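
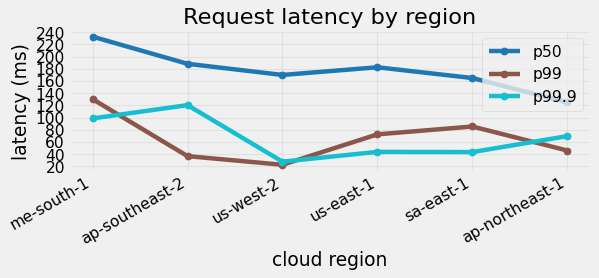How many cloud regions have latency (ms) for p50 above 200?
1

Above 200: me-south-1.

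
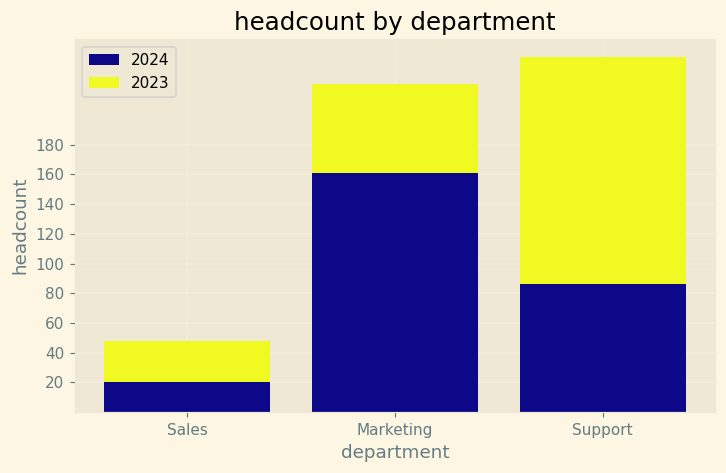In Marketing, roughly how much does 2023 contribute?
≈ 60

2023 top ≈ 220, bottom ≈ 160; segment ≈ 60.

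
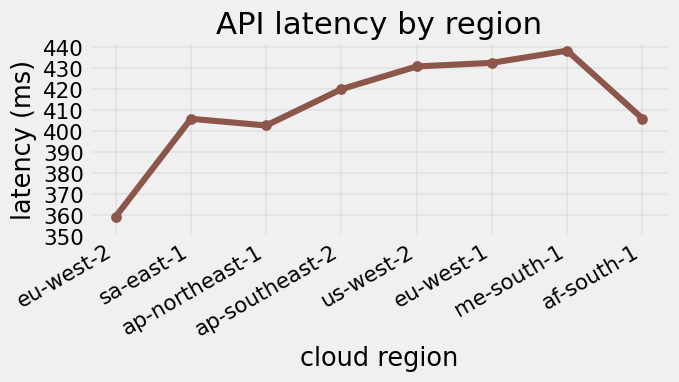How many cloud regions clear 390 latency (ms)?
Above 390: sa-east-1, ap-northeast-1, ap-southeast-2, us-west-2, eu-west-1, me-south-1, af-south-1.

7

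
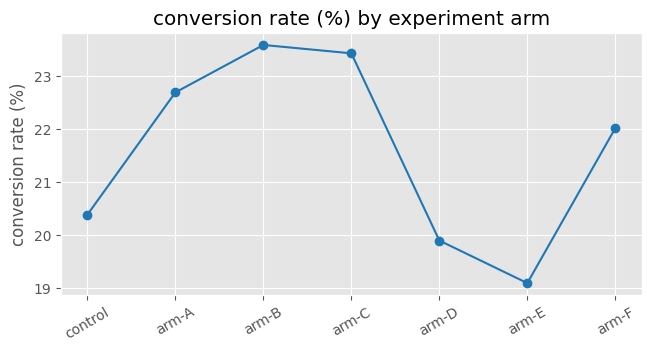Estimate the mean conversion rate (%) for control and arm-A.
(20.5 + 22.5) / 2 ≈ 21.5.

≈ 21.5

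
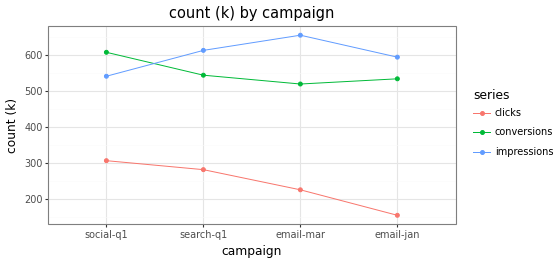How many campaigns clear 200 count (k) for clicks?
Above 200: social-q1, search-q1, email-mar.

3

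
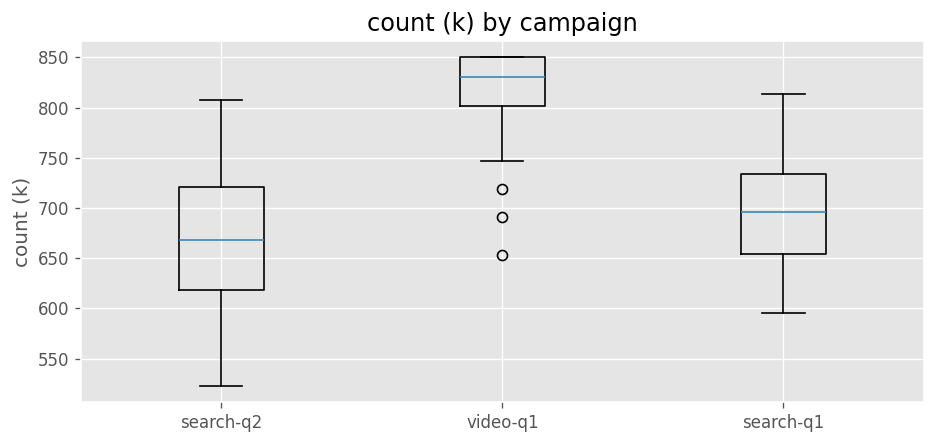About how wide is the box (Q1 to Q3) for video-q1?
≈ 40

Q3 ≈ 840, Q1 ≈ 800; IQR ≈ 40.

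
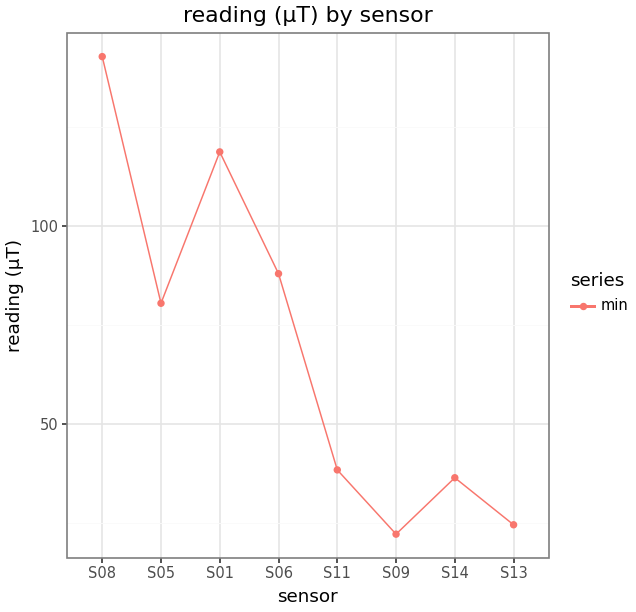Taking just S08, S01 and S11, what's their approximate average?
(140 + 120 + 40) / 3 ≈ 100.

≈ 100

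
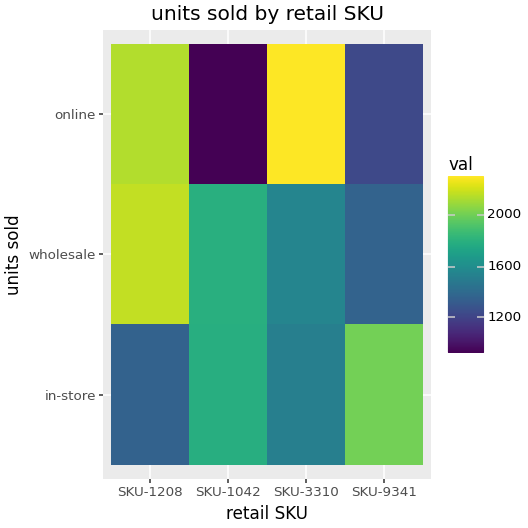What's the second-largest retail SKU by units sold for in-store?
Top 3 for in-store: SKU-9341 ≈ 2000, SKU-1042 ≈ 1800, SKU-3310 ≈ 1600.

SKU-1042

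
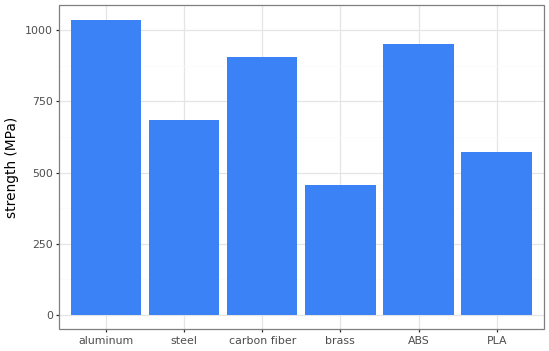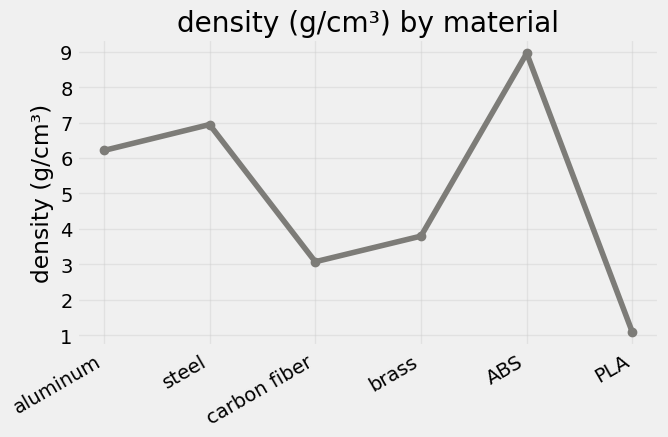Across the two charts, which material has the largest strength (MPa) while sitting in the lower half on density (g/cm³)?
carbon fiber

Chart 2 median density (g/cm³) ≈ 5; below-median materials: carbon fiber, brass, PLA. Among those, carbon fiber has the highest strength (MPa) (≈ 900).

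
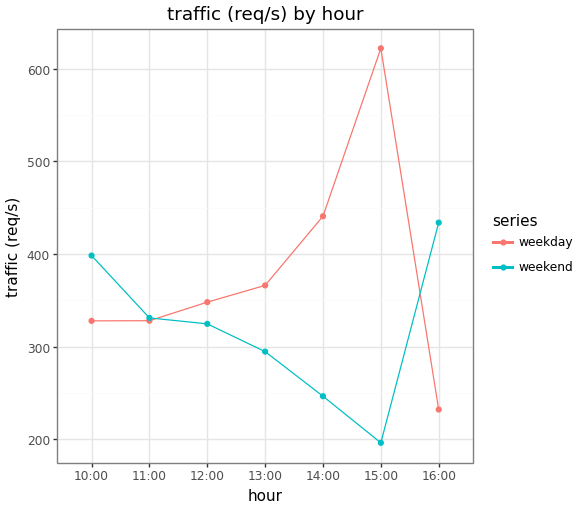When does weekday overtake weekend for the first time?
12:00

11:00: weekday ≈ 350 vs weekend ≈ 350 (not yet); 12:00: weekday ≈ 350 vs weekend ≈ 300 (first crossover).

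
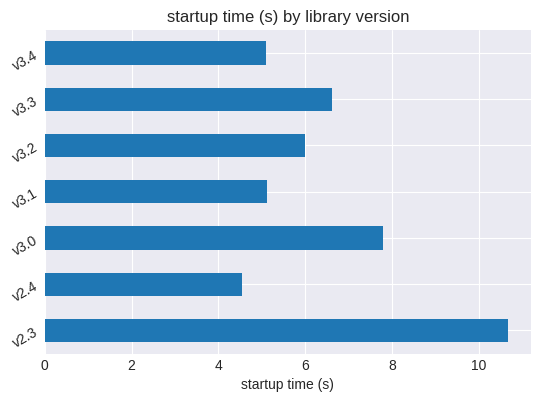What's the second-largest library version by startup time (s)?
v3.0

Top 3: v2.3 ≈ 11, v3.0 ≈ 8, v3.3 ≈ 7.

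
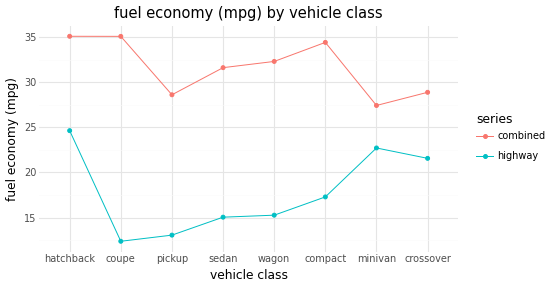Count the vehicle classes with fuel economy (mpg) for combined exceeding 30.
5

Above 30: hatchback, coupe, sedan, wagon, compact.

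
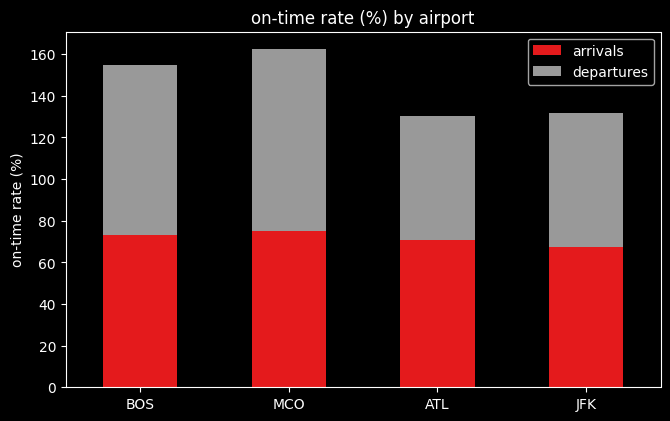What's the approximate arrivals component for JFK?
arrivals top ≈ 60, bottom ≈ 0; segment ≈ 60.

≈ 60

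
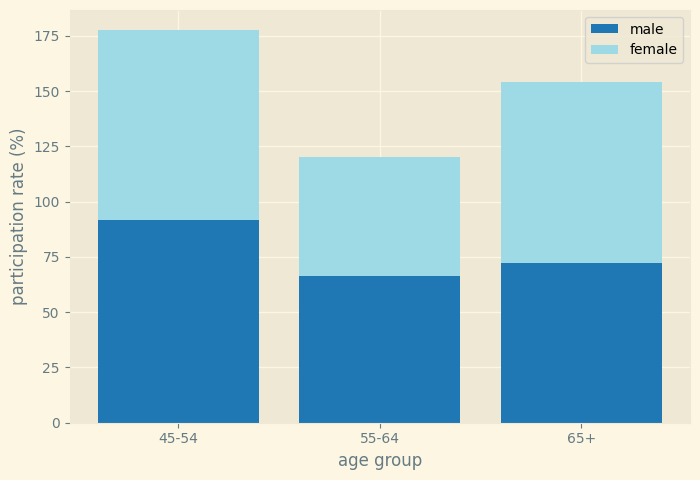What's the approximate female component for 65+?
≈ 80

female top ≈ 160, bottom ≈ 80; segment ≈ 80.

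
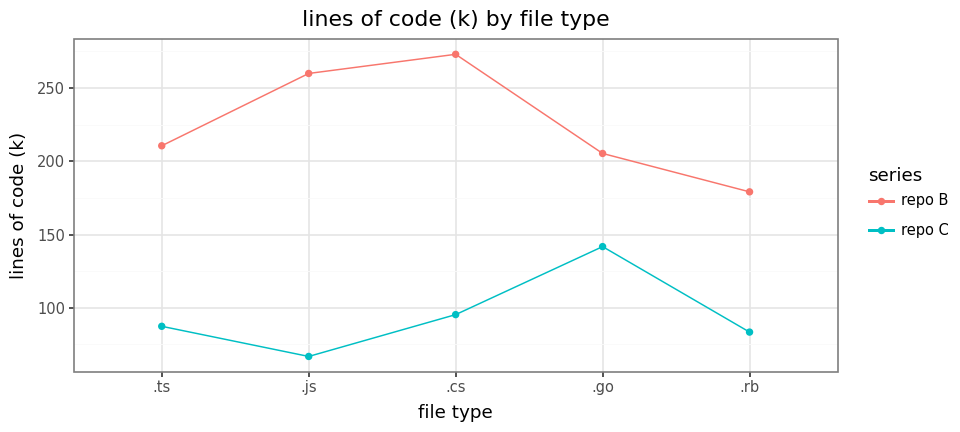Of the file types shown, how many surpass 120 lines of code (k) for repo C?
Above 120: .go.

1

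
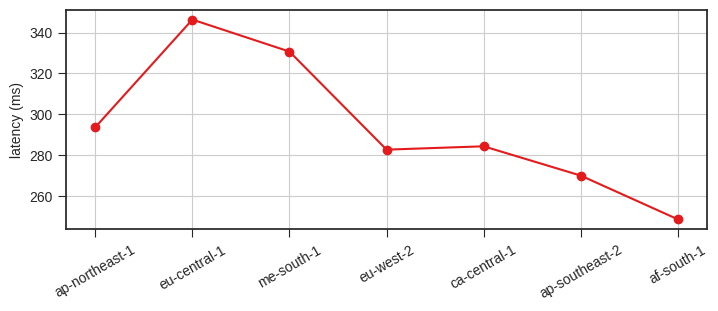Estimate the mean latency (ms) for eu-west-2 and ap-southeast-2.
(280 + 270) / 2 ≈ 275.

≈ 275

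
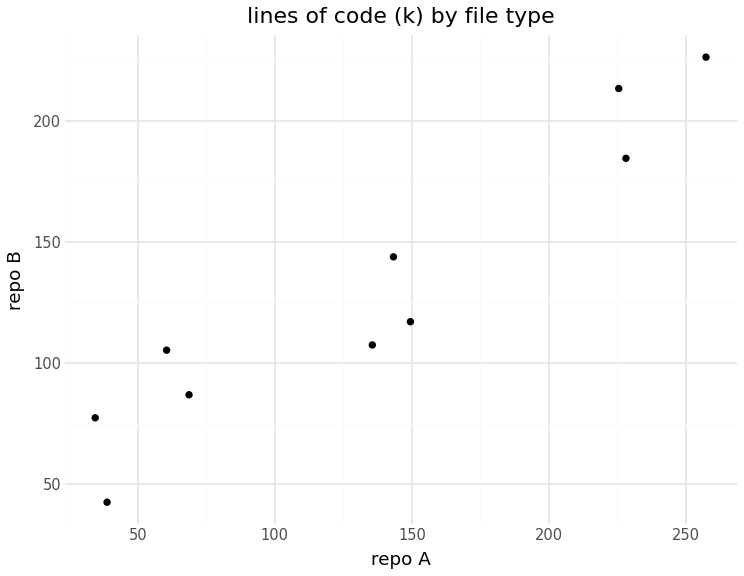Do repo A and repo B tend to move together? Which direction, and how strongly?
positive, strong

Points are positively correlated; strong (|r| ≈ 0.9).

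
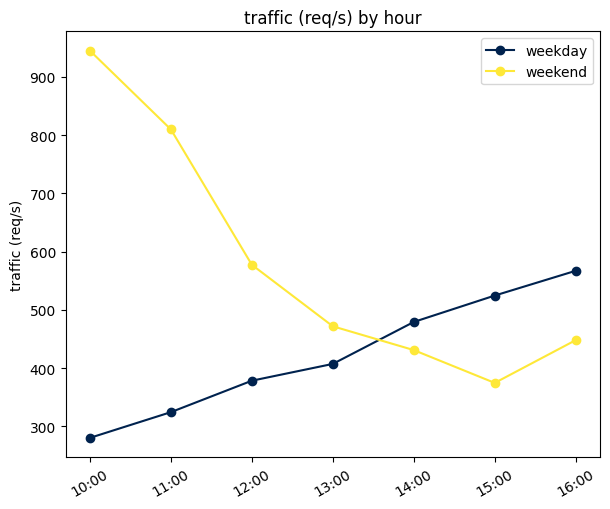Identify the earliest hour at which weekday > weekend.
13:00: weekday ≈ 400 vs weekend ≈ 500 (not yet); 14:00: weekday ≈ 500 vs weekend ≈ 400 (first crossover).

14:00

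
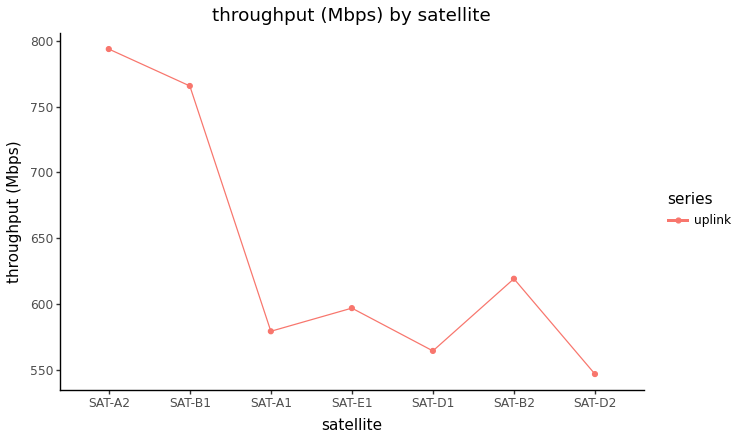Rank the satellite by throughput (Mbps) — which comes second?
Top 3: SAT-A2 ≈ 800, SAT-B1 ≈ 775, SAT-B2 ≈ 625.

SAT-B1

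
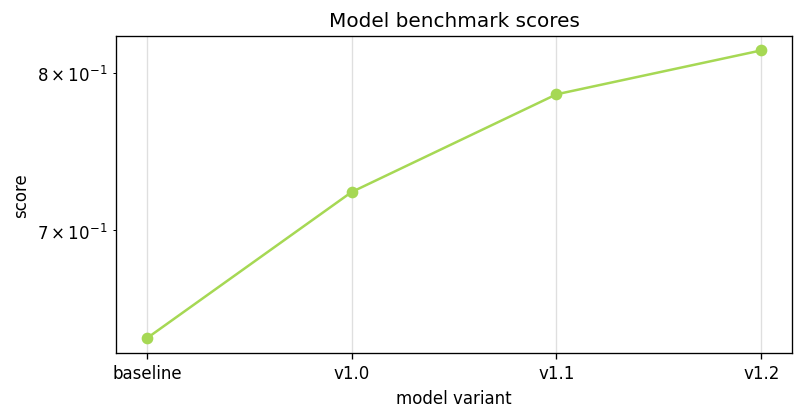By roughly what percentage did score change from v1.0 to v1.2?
≈ +13.9%

v1.0 ≈ 0.72, v1.2 ≈ 0.82; (0.82 − 0.72) / 0.72 ≈ +13.9%.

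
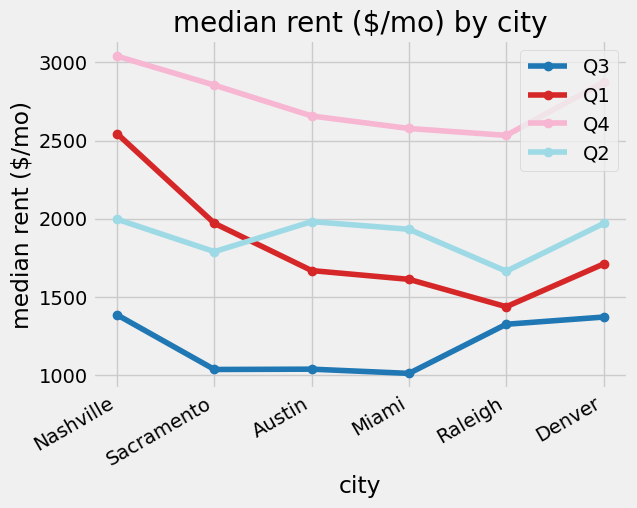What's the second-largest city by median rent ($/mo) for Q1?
Sacramento

Top 3 for Q1: Nashville ≈ 2600, Sacramento ≈ 2000, Denver ≈ 1800.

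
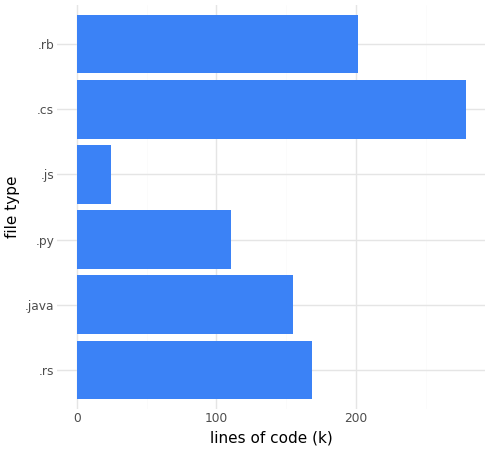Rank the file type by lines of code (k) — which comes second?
.rb

Top 3: .cs ≈ 275, .rb ≈ 200, .rs ≈ 175.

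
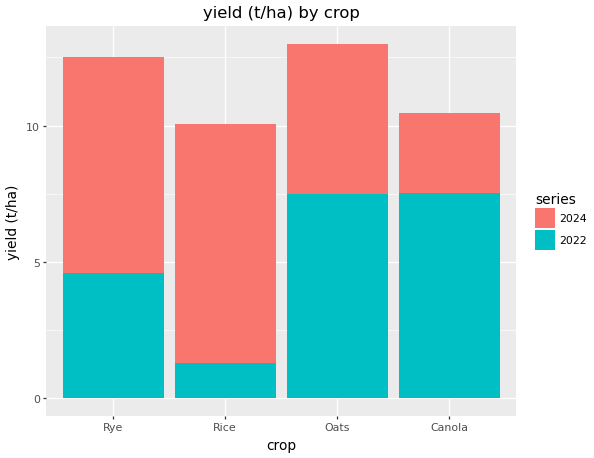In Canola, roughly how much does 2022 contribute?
2022 top ≈ 8, bottom ≈ 0; segment ≈ 8.

≈ 8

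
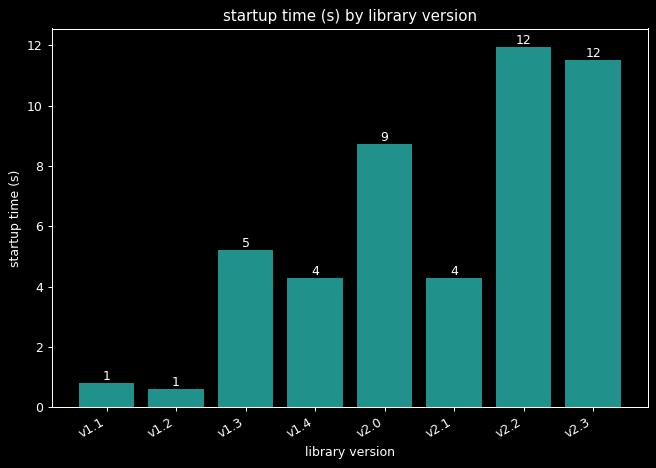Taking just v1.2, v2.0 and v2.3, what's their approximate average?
(1 + 9 + 12) / 3 ≈ 7.

≈ 7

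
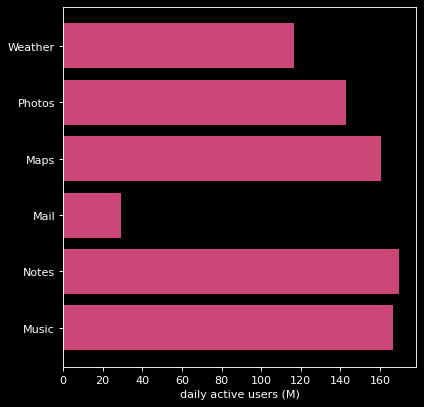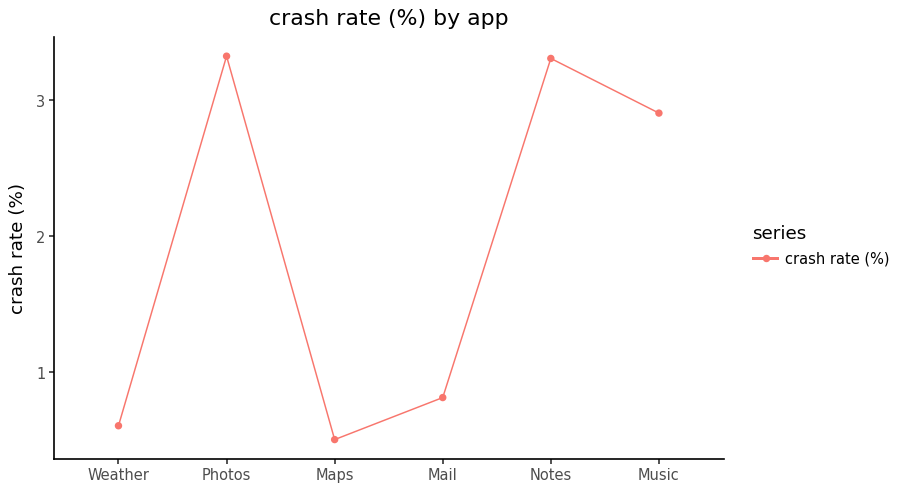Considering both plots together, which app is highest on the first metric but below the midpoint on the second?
Maps

Chart 2 median crash rate (%) ≈ 2; below-median apps: Weather, Maps, Mail. Among those, Maps has the highest daily active users (M) (≈ 160).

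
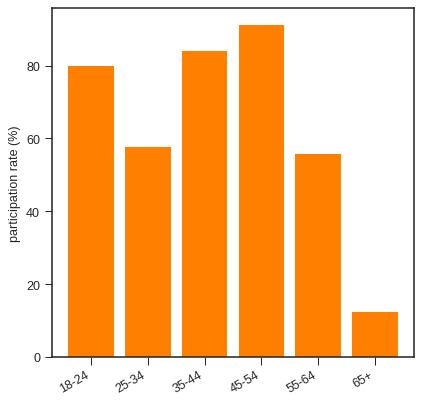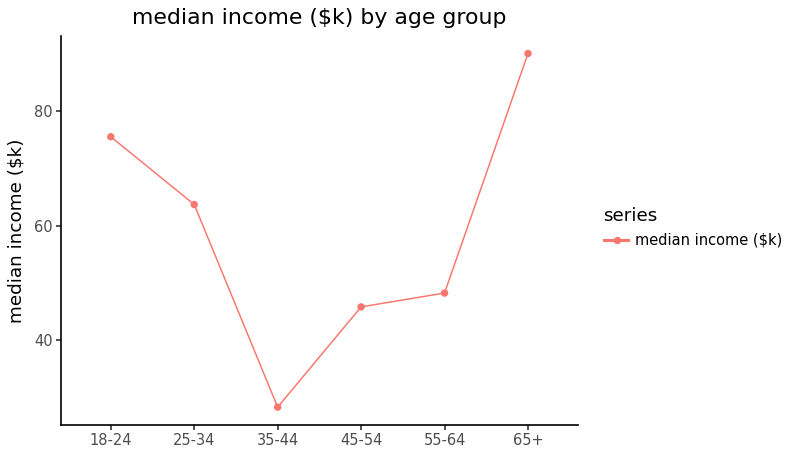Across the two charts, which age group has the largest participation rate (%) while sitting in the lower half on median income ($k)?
45-54

Chart 2 median median income ($k) ≈ 60; below-median age groups: 35-44, 45-54, 55-64. Among those, 45-54 has the highest participation rate (%) (≈ 90).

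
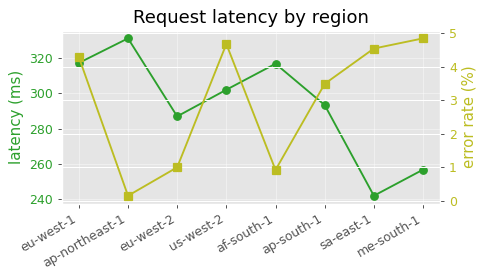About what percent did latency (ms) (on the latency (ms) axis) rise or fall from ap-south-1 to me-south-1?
≈ -10.3%

ap-south-1 ≈ 290, me-south-1 ≈ 260; (260 − 290) / 290 ≈ -10.3%.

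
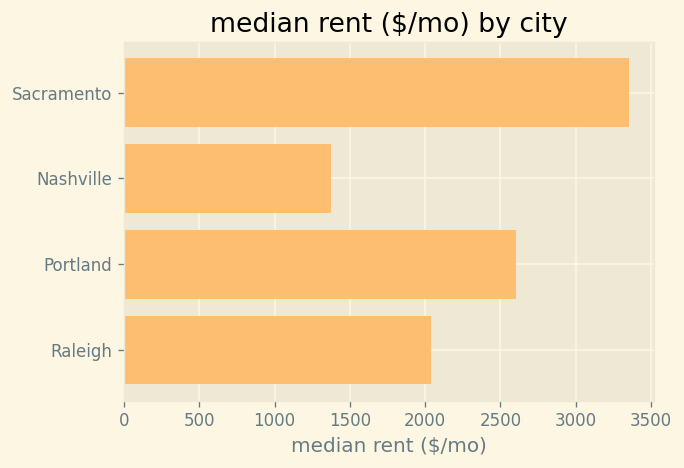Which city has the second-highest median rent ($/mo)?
Top 3: Sacramento ≈ 3500, Portland ≈ 2500, Raleigh ≈ 2000.

Portland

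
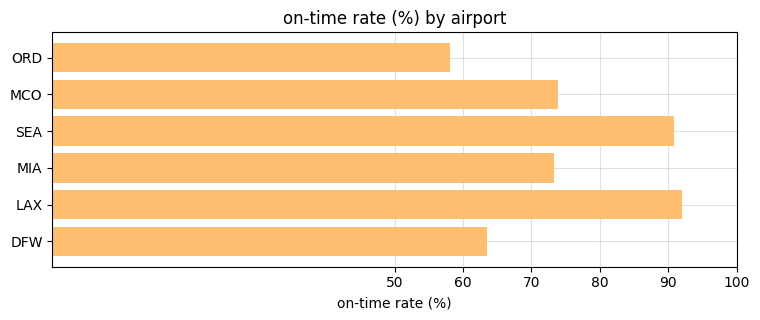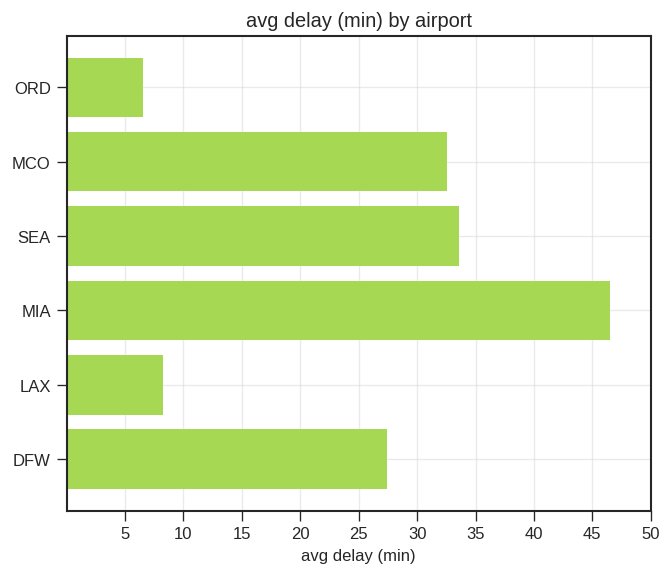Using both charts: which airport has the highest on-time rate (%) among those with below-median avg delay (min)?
LAX

Chart 2 median avg delay (min) ≈ 30; below-median airports: ORD, LAX, DFW. Among those, LAX has the highest on-time rate (%) (≈ 90).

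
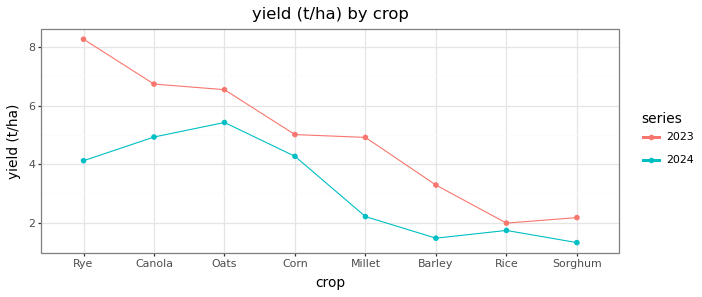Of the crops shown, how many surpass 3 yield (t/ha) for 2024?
Above 3: Rye, Canola, Oats, Corn.

4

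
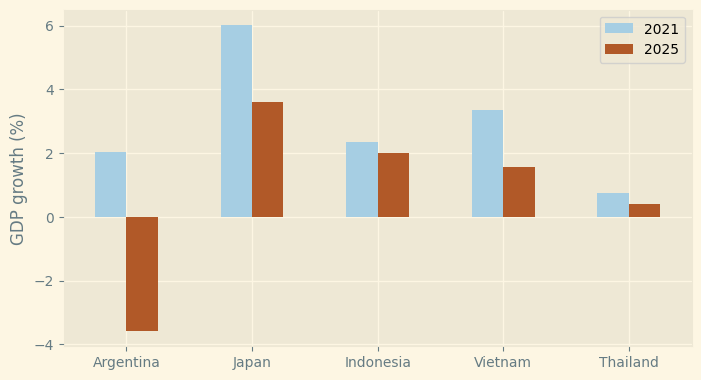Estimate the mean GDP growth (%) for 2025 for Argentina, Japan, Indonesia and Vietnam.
≈ 1

(-4 + 4 + 2 + 2) / 4 ≈ 1.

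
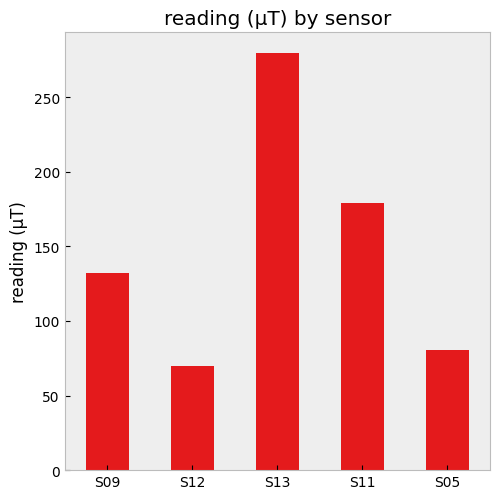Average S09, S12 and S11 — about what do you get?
≈ 125

(125 + 75 + 175) / 3 ≈ 125.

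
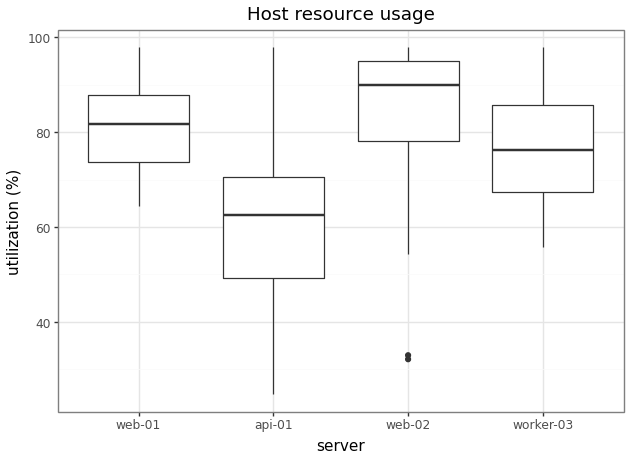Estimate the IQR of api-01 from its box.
≈ 20

Q3 ≈ 70, Q1 ≈ 50; IQR ≈ 20.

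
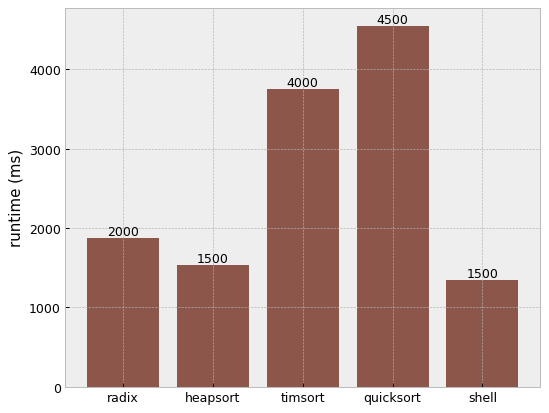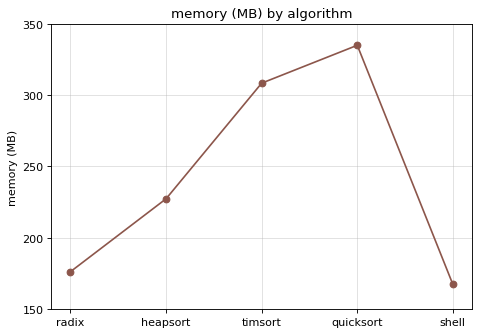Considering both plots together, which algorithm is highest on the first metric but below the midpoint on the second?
Chart 2 median memory (MB) ≈ 250; below-median algorithms: radix, shell. Among those, radix has the highest runtime (ms) (≈ 2000).

radix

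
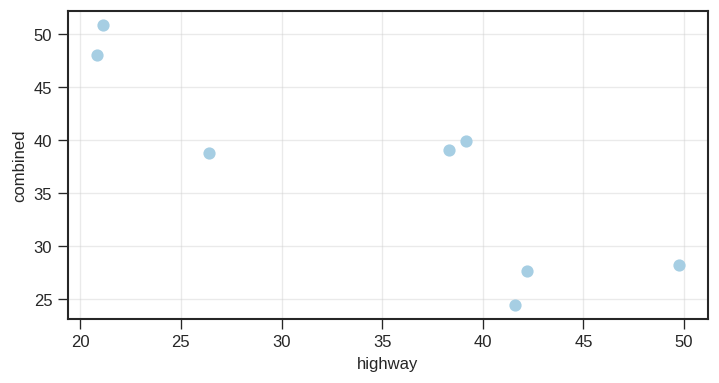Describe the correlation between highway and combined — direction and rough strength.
negative, strong

Points are negatively correlated; strong (|r| ≈ 0.9).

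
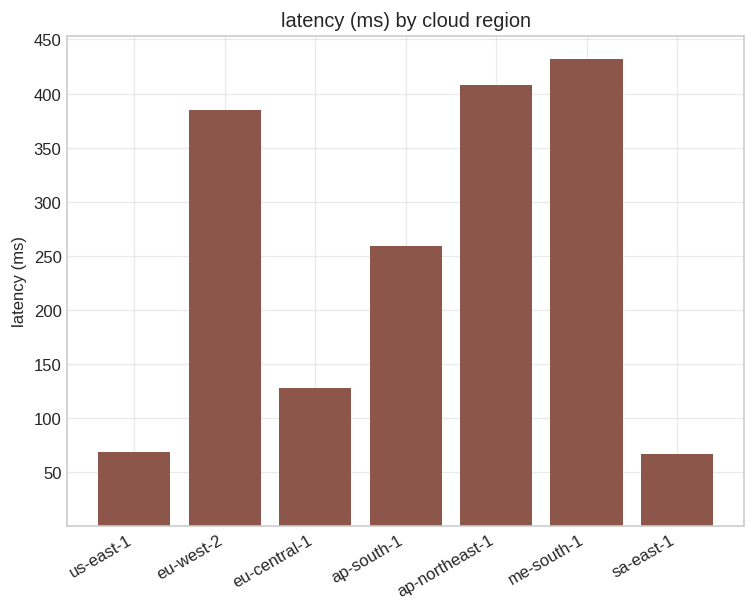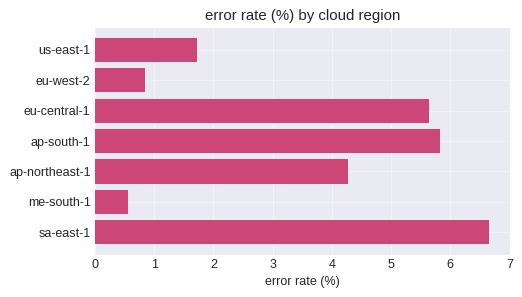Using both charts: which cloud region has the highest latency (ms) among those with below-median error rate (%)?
me-south-1

Chart 2 median error rate (%) ≈ 4; below-median cloud regions: us-east-1, eu-west-2, me-south-1. Among those, me-south-1 has the highest latency (ms) (≈ 450).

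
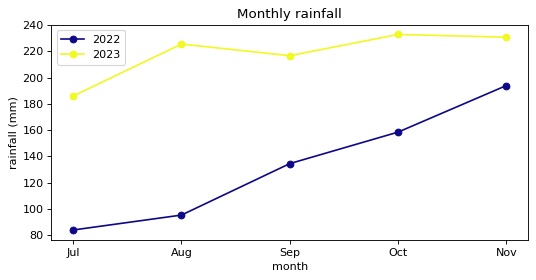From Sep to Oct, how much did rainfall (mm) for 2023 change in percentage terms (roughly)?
Sep ≈ 220, Oct ≈ 240; (240 − 220) / 220 ≈ +9.1%.

≈ +9.1%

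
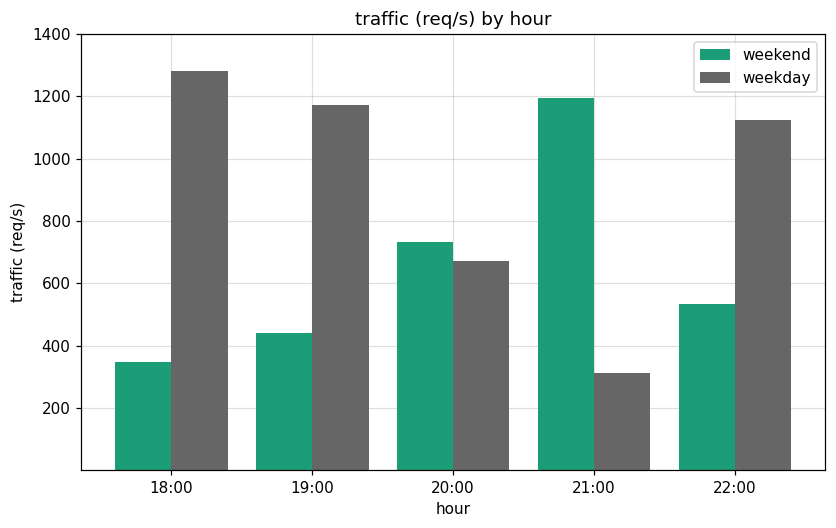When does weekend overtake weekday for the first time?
19:00: weekend ≈ 400 vs weekday ≈ 1200 (not yet); 20:00: weekend ≈ 800 vs weekday ≈ 600 (first crossover).

20:00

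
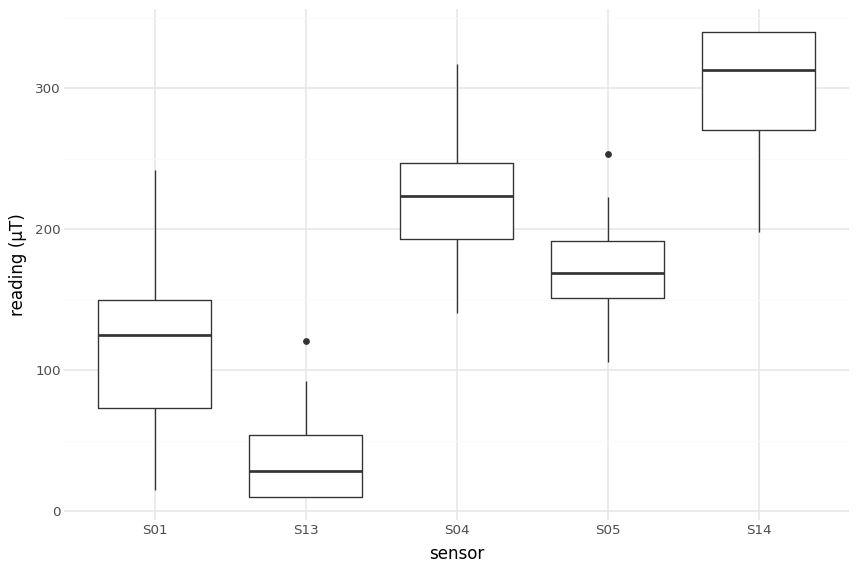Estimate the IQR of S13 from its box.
≈ 50

Q3 ≈ 50, Q1 ≈ 0; IQR ≈ 50.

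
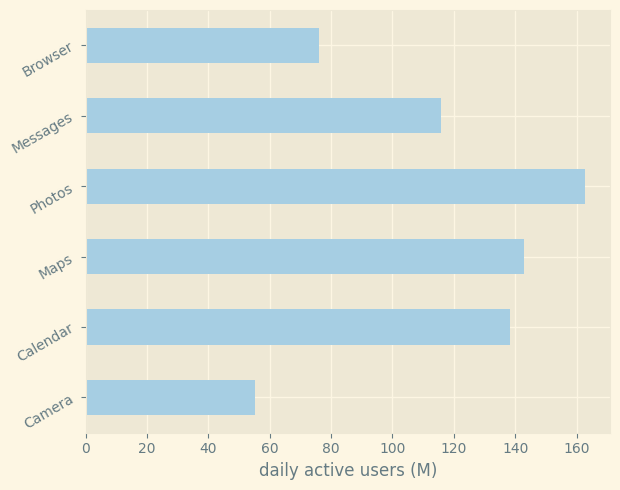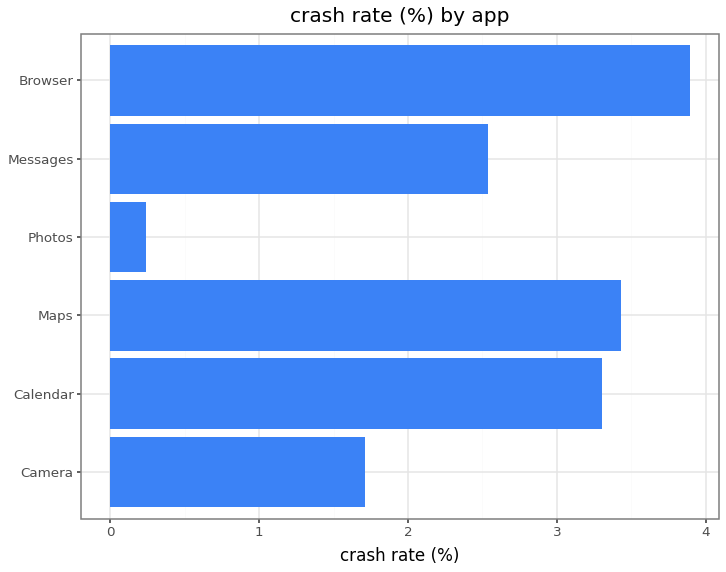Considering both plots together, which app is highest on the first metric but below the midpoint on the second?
Photos

Chart 2 median crash rate (%) ≈ 3; below-median apps: Camera, Photos, Messages. Among those, Photos has the highest daily active users (M) (≈ 160).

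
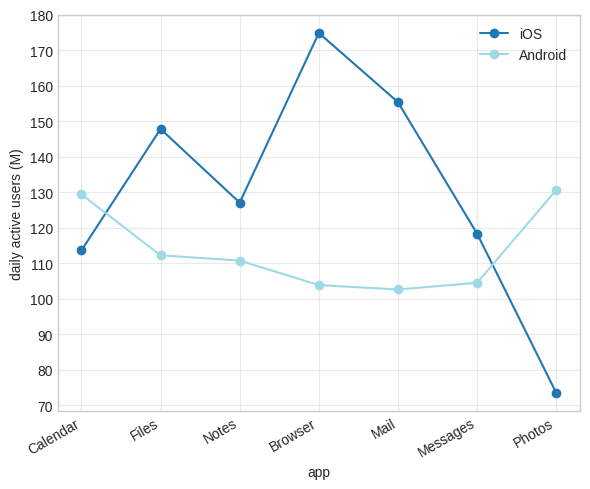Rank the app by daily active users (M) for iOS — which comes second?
Top 3 for iOS: Browser ≈ 170, Mail ≈ 160, Files ≈ 150.

Mail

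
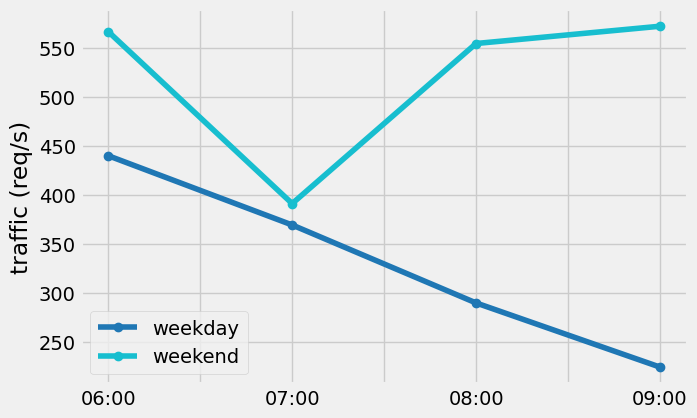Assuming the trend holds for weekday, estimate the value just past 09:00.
≈ 125

Last three: 350, 300, 200 → slope ≈ -75/step → next ≈ 125.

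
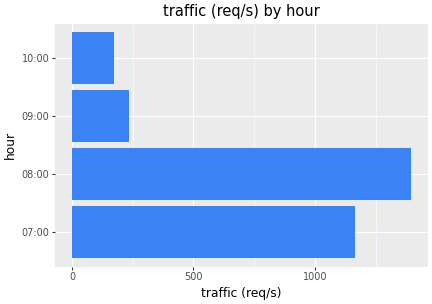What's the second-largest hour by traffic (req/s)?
Top 3: 08:00 ≈ 1400, 07:00 ≈ 1200, 09:00 ≈ 200.

07:00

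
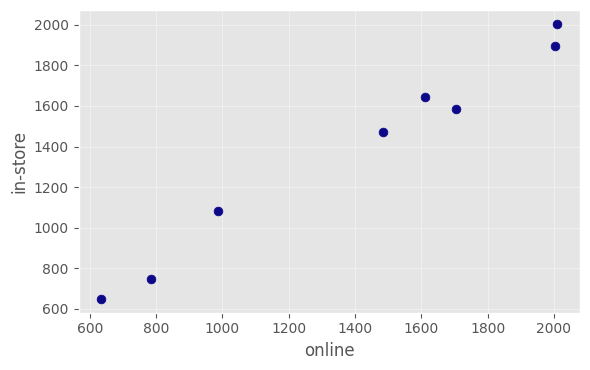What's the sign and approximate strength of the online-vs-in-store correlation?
Points are positively correlated; strong (|r| ≈ 1.0).

positive, strong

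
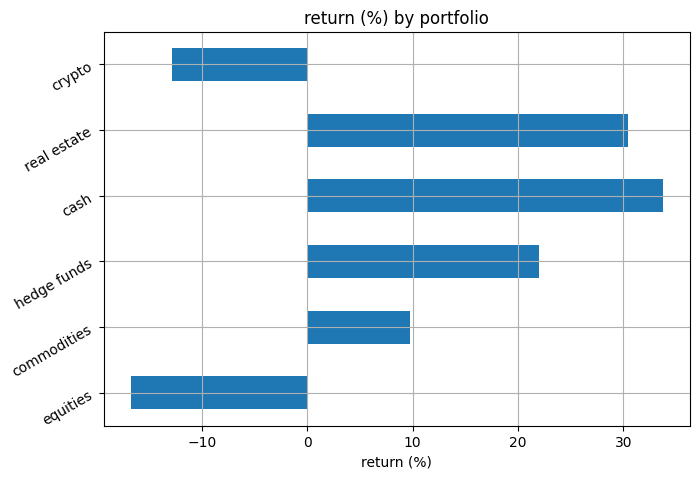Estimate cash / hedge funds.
≈ 1.75×

cash ≈ 35, hedge funds ≈ 20; 35/20 ≈ 1.75.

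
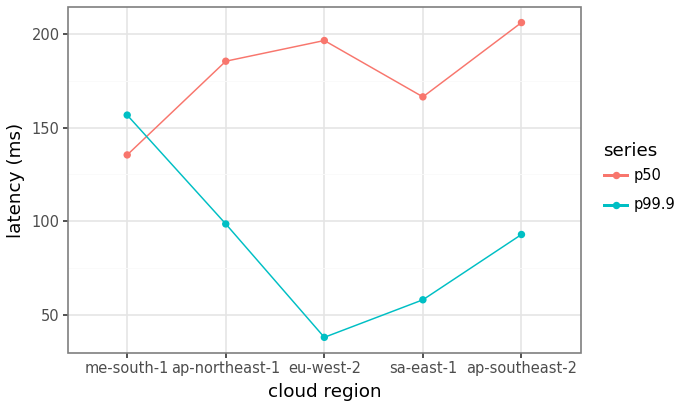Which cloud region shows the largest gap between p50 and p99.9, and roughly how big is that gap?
eu-west-2: p50 ≈ 200, p99.9 ≈ 40 → gap ≈ 160. Next-largest (ap-southeast-2) is only ≈ 100.

eu-west-2, ≈ 160 ms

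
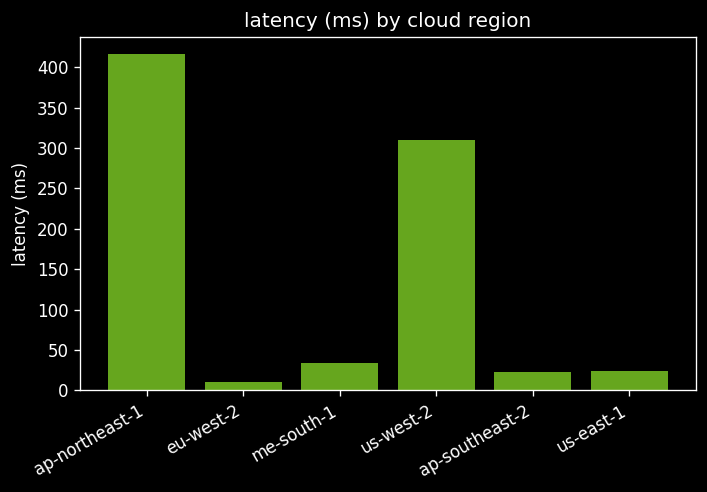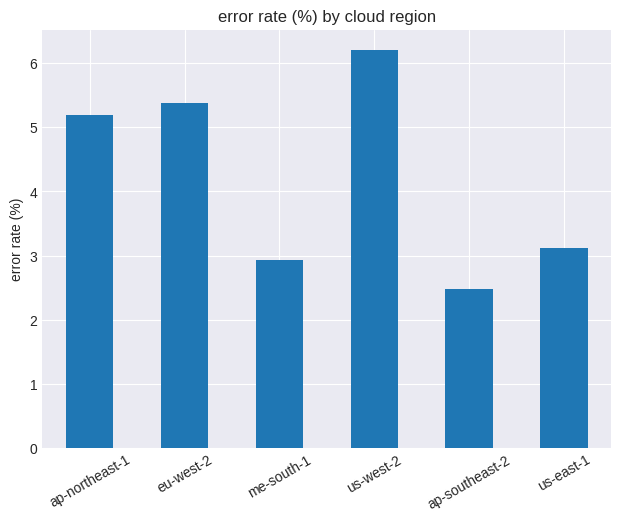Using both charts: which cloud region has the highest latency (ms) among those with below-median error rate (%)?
Chart 2 median error rate (%) ≈ 4; below-median cloud regions: me-south-1, ap-southeast-2, us-east-1. Among those, me-south-1 has the highest latency (ms) (≈ 50).

me-south-1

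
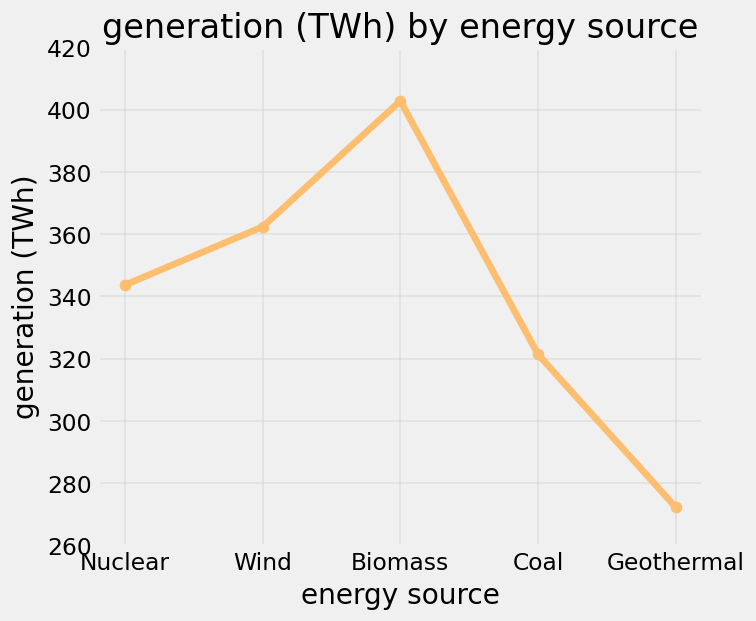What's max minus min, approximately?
Max Biomass ≈ 400, min Geothermal ≈ 280; range ≈ 120.

≈ 120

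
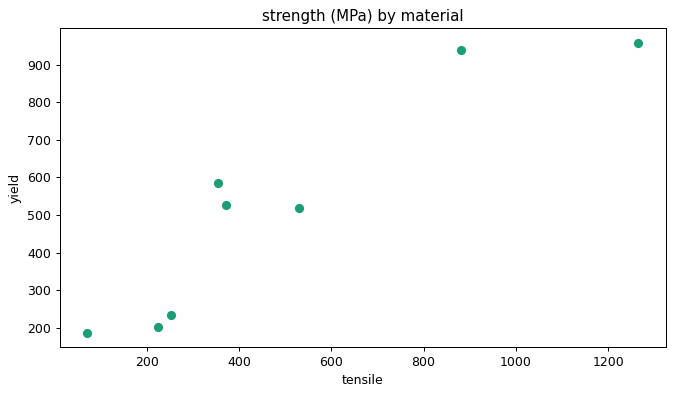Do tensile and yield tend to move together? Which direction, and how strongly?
positive, strong

Points are positively correlated; strong (|r| ≈ 0.9).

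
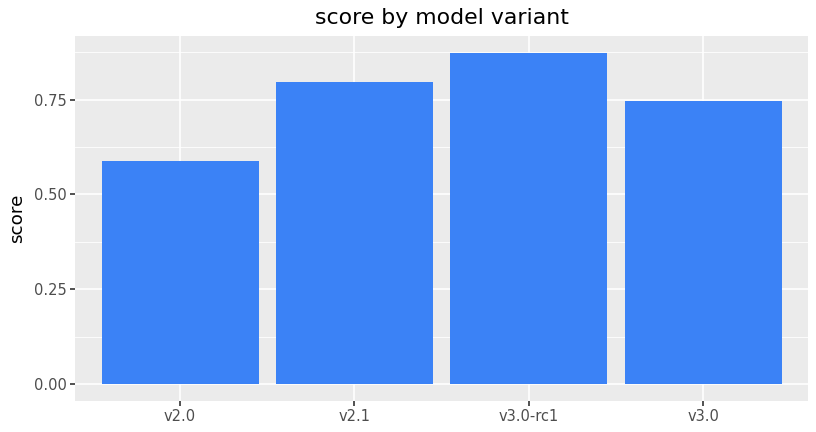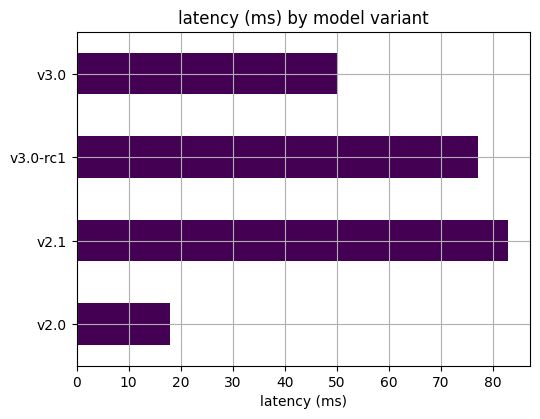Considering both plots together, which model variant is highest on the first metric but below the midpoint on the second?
v3.0

Chart 2 median latency (ms) ≈ 60; below-median model variants: v2.0, v3.0. Among those, v3.0 has the highest score (≈ 0.7).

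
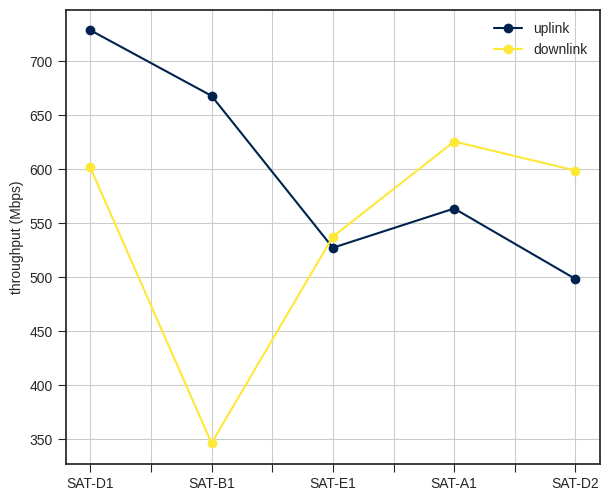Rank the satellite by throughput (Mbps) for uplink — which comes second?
SAT-B1

Top 3 for uplink: SAT-D1 ≈ 750, SAT-B1 ≈ 650, SAT-A1 ≈ 550.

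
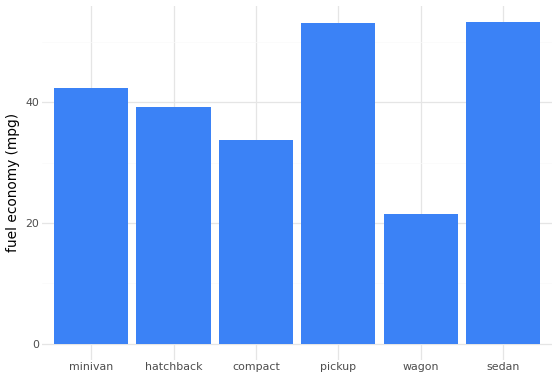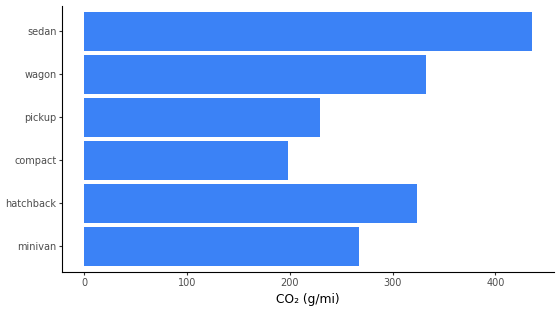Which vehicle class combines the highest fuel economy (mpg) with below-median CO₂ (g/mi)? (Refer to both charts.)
pickup

Chart 2 median CO₂ (g/mi) ≈ 300; below-median vehicle classes: minivan, compact, pickup. Among those, pickup has the highest fuel economy (mpg) (≈ 55).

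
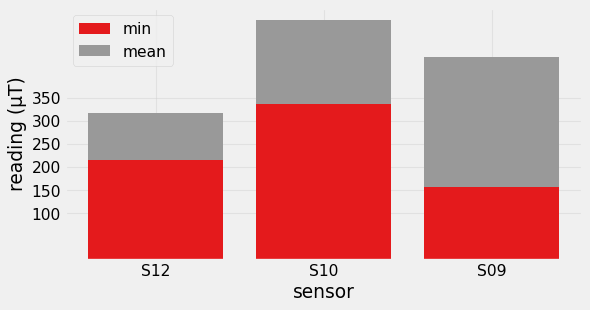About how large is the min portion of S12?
min top ≈ 200, bottom ≈ 0; segment ≈ 200.

≈ 200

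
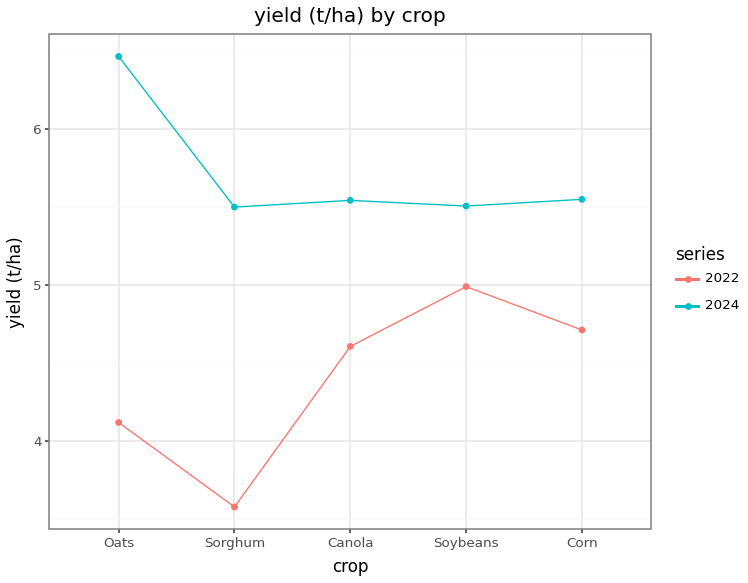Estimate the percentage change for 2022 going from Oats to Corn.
≈ +12.5%

Oats ≈ 4.0, Corn ≈ 4.5; (4.5 − 4.0) / 4.0 ≈ +12.5%.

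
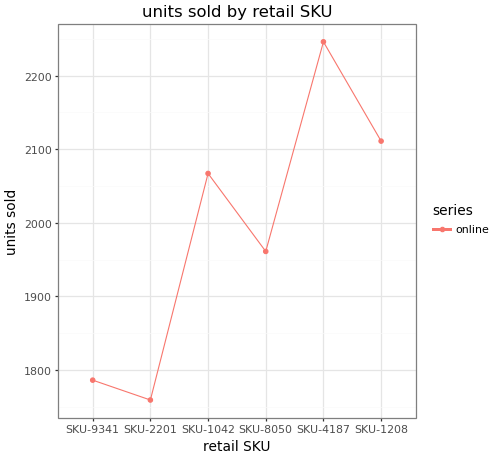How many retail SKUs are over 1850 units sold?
4

Above 1850: SKU-1042, SKU-8050, SKU-4187, SKU-1208.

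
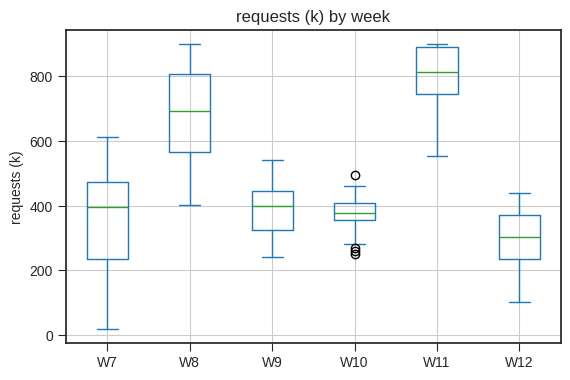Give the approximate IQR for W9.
≈ 100

Q3 ≈ 450, Q1 ≈ 350; IQR ≈ 100.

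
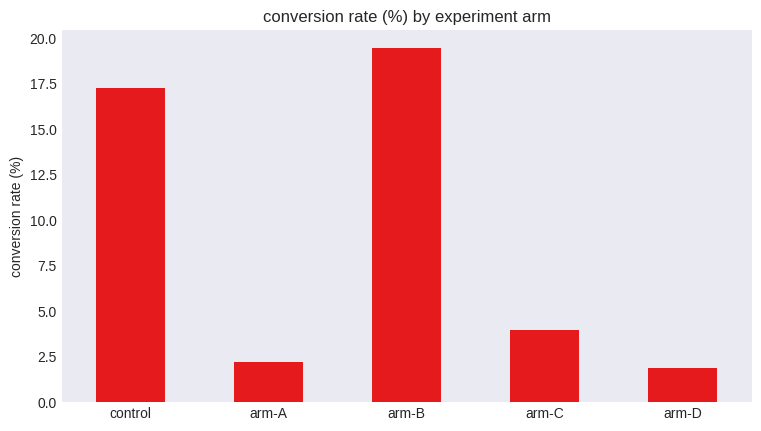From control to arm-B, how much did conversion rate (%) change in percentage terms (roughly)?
control ≈ 18, arm-B ≈ 20; (20 − 18) / 18 ≈ +11.1%.

≈ +11.1%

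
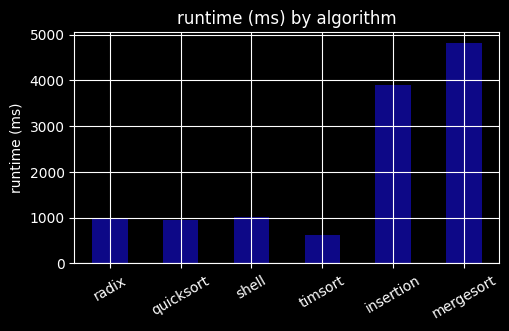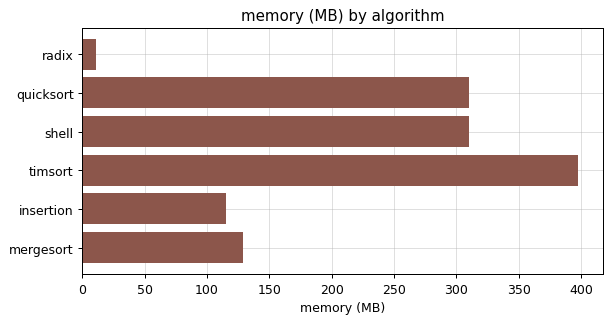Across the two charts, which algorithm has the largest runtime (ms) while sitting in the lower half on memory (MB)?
mergesort

Chart 2 median memory (MB) ≈ 200; below-median algorithms: radix, insertion, mergesort. Among those, mergesort has the highest runtime (ms) (≈ 5000).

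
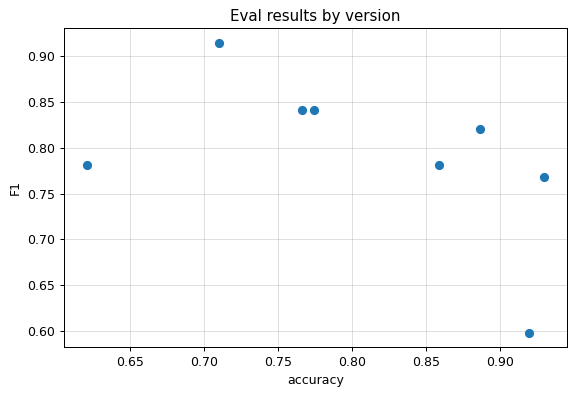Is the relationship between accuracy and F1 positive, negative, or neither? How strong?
negative, moderate

Points are negatively correlated; moderate (|r| ≈ 0.5).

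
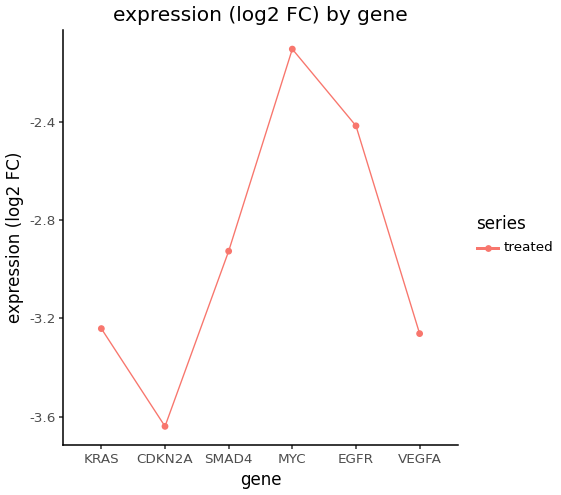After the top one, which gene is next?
EGFR

Top 3: MYC ≈ -2.2, EGFR ≈ -2.4, SMAD4 ≈ -3.0.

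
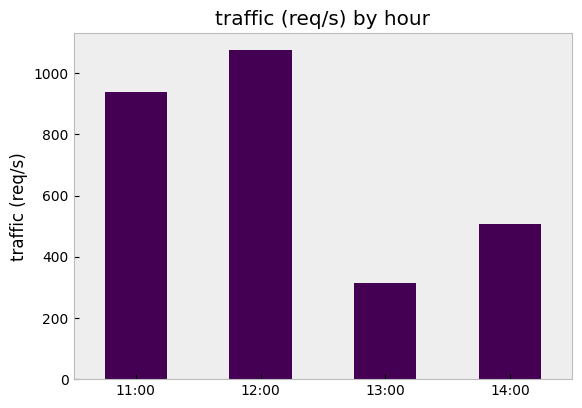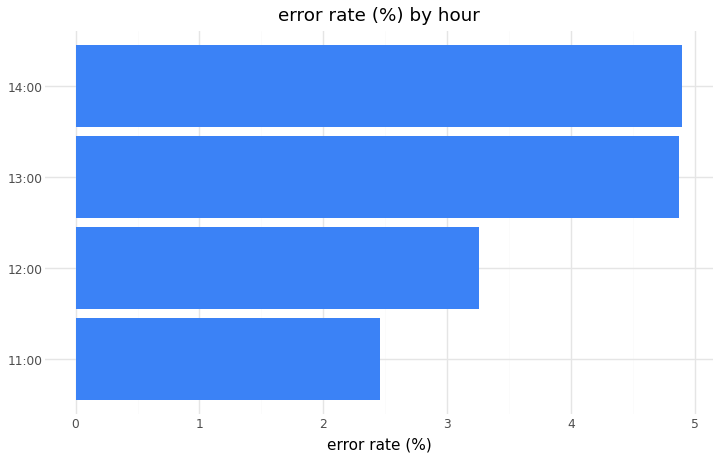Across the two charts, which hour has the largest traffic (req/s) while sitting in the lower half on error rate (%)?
12:00

Chart 2 median error rate (%) ≈ 4; below-median hours: 11:00, 12:00. Among those, 12:00 has the highest traffic (req/s) (≈ 1100).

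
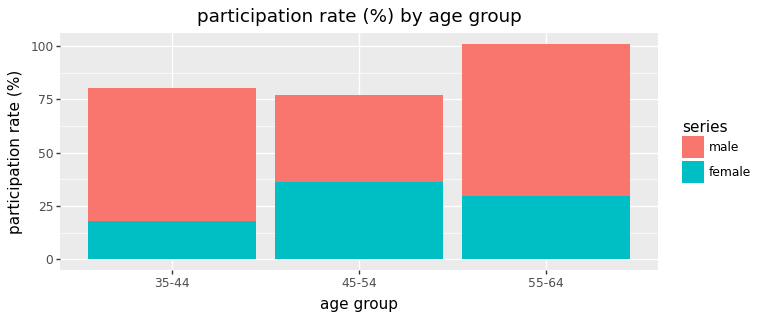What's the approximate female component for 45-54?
≈ 40

female top ≈ 40, bottom ≈ 0; segment ≈ 40.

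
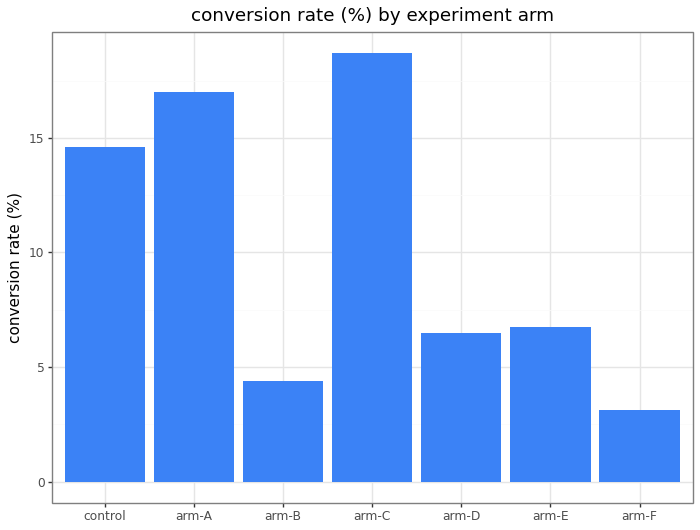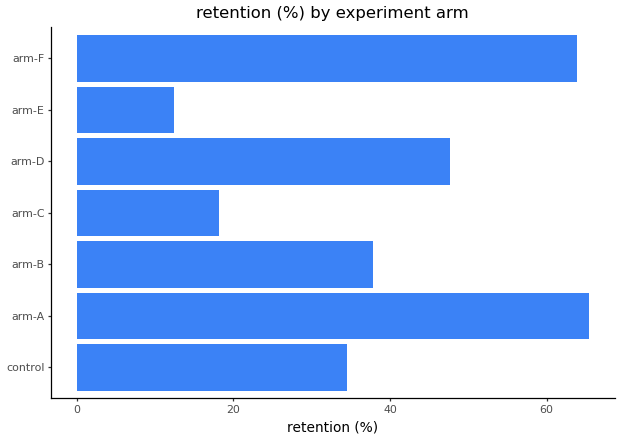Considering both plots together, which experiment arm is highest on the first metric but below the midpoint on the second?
arm-C

Chart 2 median retention (%) ≈ 40; below-median experiment arms: control, arm-C, arm-E. Among those, arm-C has the highest conversion rate (%) (≈ 18).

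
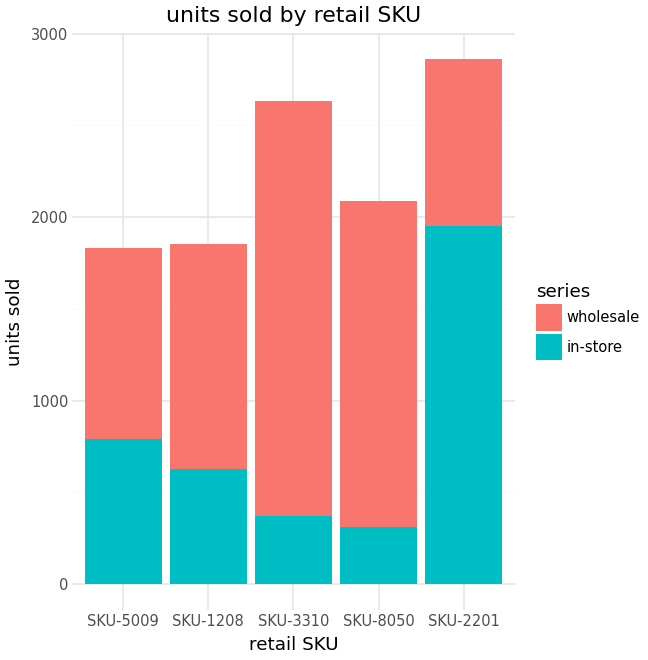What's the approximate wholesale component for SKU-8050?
≈ 1500

wholesale top ≈ 2000, bottom ≈ 500; segment ≈ 1500.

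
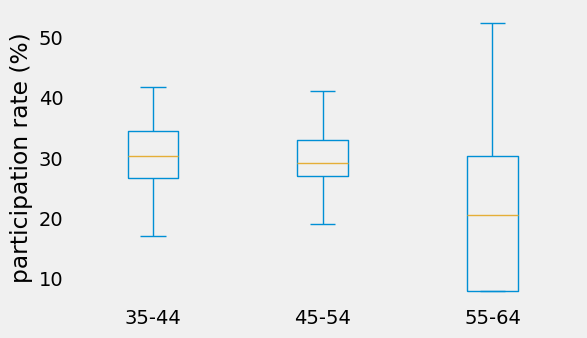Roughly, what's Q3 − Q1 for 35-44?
Q3 ≈ 34.5, Q1 ≈ 26.5; IQR ≈ 8.0.

≈ 8.0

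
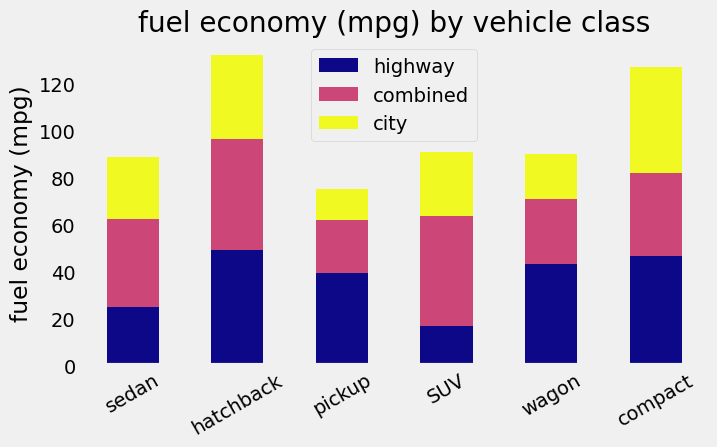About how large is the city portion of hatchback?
city top ≈ 140, bottom ≈ 100; segment ≈ 40.

≈ 40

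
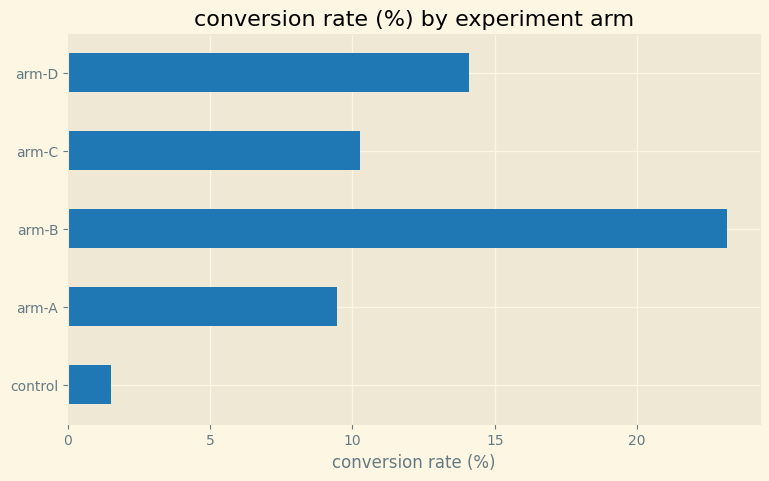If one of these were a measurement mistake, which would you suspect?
arm-B

arm-B ≈ 24; the rest sit between ≈ 2 and ≈ 14.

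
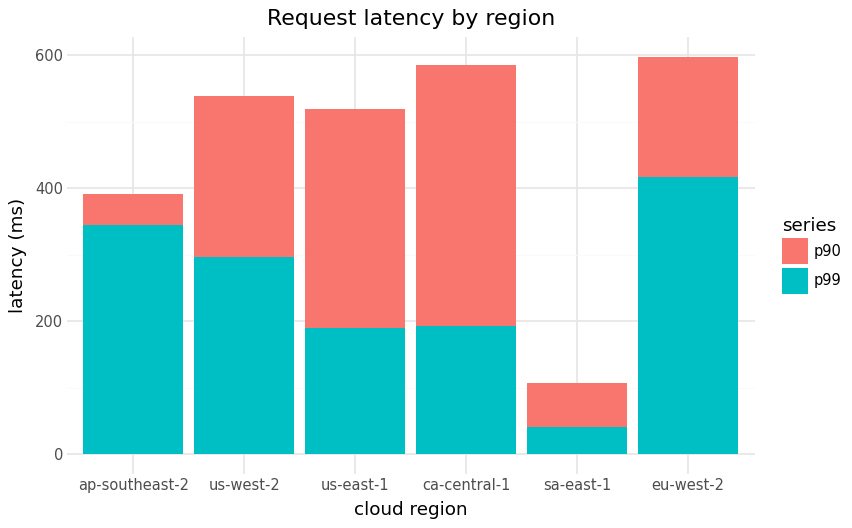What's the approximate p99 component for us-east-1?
≈ 200

p99 top ≈ 200, bottom ≈ 0; segment ≈ 200.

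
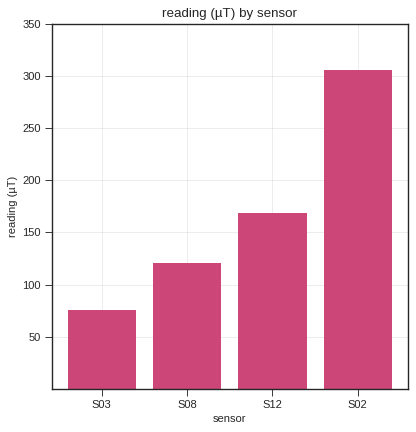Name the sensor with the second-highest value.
S12

Top 3: S02 ≈ 300, S12 ≈ 150, S08 ≈ 100.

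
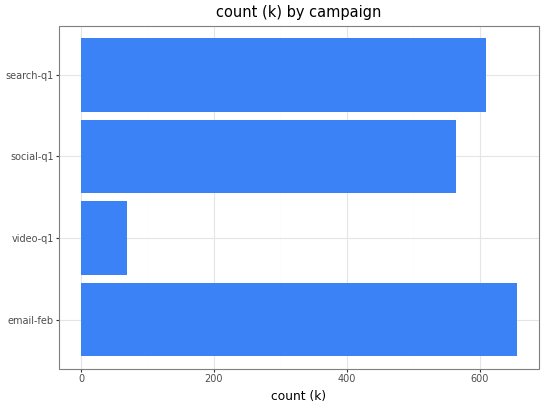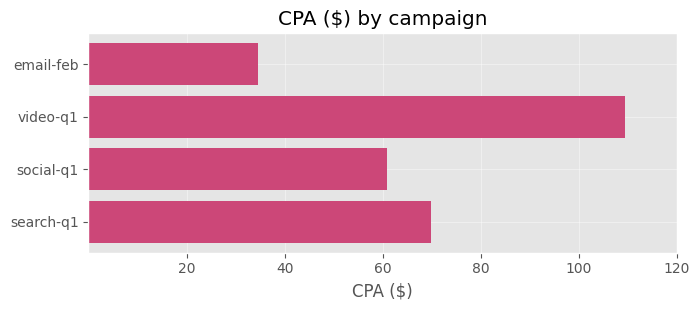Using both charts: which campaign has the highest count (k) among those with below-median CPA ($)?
email-feb

Chart 2 median CPA ($) ≈ 60; below-median campaigns: email-feb, social-q1. Among those, email-feb has the highest count (k) (≈ 700).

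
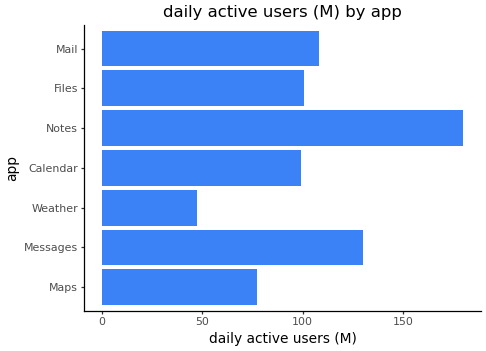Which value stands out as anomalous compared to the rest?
Notes

Notes ≈ 180; the rest sit between ≈ 40 and ≈ 120.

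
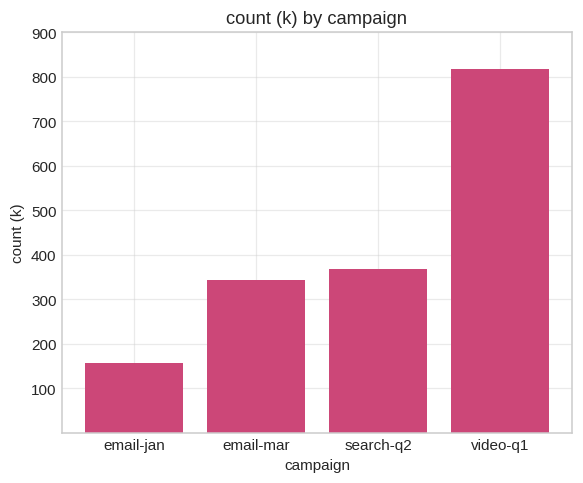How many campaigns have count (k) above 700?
1

Above 700: video-q1.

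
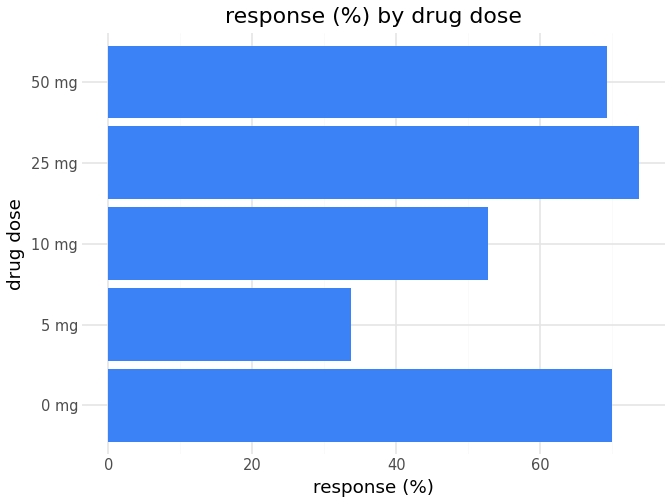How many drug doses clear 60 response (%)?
3

Above 60: 0 mg, 25 mg, 50 mg.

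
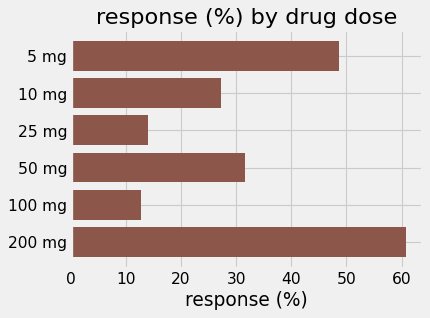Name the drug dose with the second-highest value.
Top 3: 200 mg ≈ 60, 5 mg ≈ 50, 50 mg ≈ 30.

5 mg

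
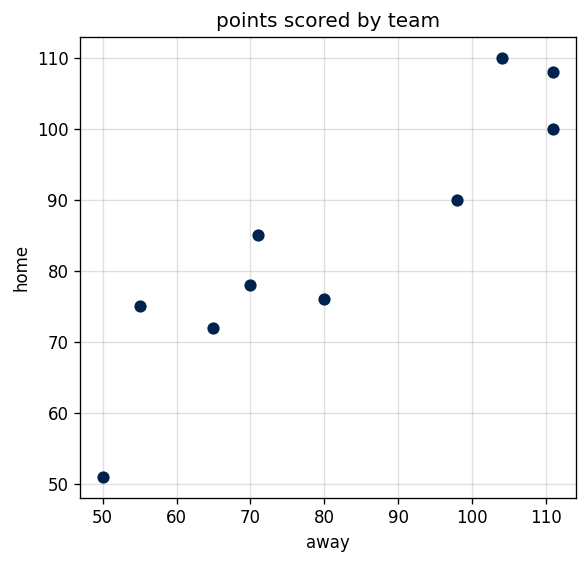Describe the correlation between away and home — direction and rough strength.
positive, strong

Points are positively correlated; strong (|r| ≈ 0.9).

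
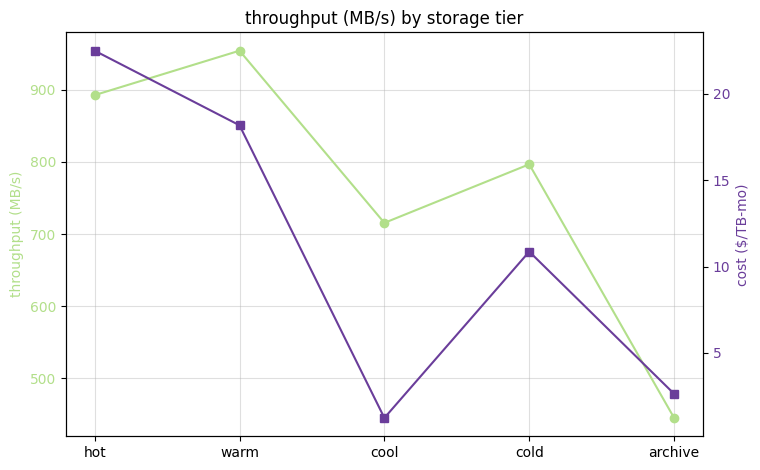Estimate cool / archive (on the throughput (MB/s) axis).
cool ≈ 700, archive ≈ 450; 700/450 ≈ 1.56.

≈ 1.56×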